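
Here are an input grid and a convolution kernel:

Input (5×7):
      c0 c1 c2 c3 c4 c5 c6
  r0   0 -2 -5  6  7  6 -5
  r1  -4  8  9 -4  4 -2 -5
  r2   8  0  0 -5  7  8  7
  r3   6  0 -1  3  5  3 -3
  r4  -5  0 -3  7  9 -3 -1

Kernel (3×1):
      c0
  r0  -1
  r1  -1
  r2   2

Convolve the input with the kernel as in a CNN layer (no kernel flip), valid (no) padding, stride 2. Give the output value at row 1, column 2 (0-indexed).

6

The receptive field on the input at this output position is [7 / 5 / 9]. Elementwise product with the kernel and sum: 7·-1 + 5·-1 + 9·2.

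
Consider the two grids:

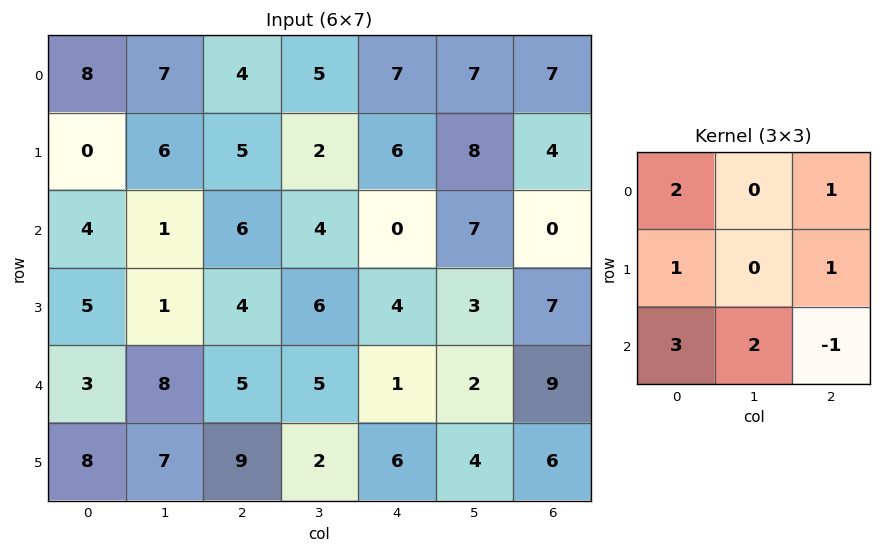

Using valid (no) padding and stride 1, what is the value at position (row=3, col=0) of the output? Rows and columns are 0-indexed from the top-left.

The receptive field on the input at this output position is [5 1 4 / 3 8 5 / 8 7 9]. Elementwise product with the kernel and sum: 5·2 + 4·1 + 3·1 + 5·1 + 8·3 + 7·2 + 9·-1.

51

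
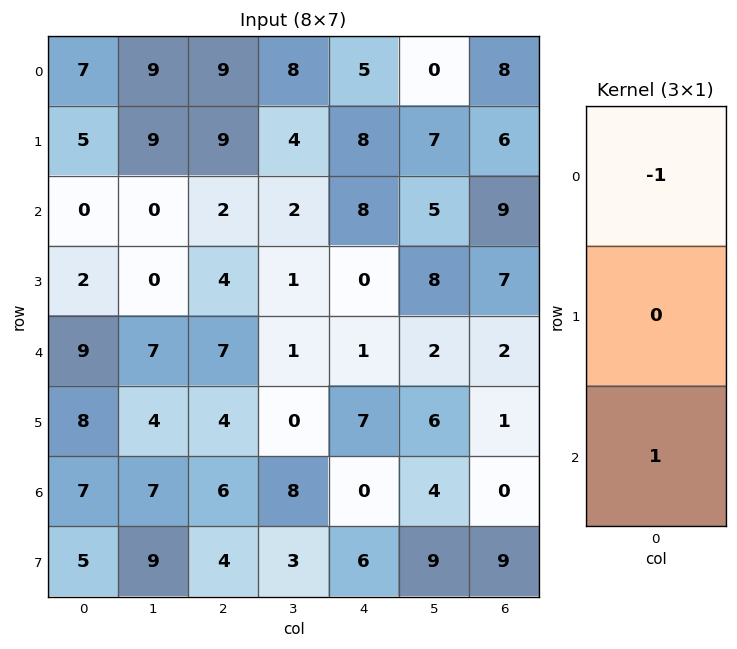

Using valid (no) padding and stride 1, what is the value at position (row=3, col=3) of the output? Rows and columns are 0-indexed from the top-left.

-1

The receptive field on the input at this output position is [1 / 1 / 0]. Elementwise product with the kernel and sum: 1·-1 + 0·1.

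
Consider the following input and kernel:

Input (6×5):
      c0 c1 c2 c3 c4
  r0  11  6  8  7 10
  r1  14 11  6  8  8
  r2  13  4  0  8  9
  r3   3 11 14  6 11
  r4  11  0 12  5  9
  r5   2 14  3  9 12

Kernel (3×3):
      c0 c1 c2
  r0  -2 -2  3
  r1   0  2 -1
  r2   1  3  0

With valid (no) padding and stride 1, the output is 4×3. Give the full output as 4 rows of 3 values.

31 1 32
12 35 35
-15 74 39
46 10 24

Output[0,0]: The receptive field on the input at this output position is [11 6 8 / 14 11 6 / 13 4 0]. Elementwise product with the kernel and sum: 11·-2 + 6·-2 + 8·3 + 11·2 + 6·-1 + 13·1 + 4·3.
Output[0,1]: The receptive field on the input at this output position is [6 8 7 / 11 6 8 / 4 0 8]. Elementwise product with the kernel and sum: 6·-2 + 8·-2 + 7·3 + 6·2 + 8·-1 + 4·1 + 0·3.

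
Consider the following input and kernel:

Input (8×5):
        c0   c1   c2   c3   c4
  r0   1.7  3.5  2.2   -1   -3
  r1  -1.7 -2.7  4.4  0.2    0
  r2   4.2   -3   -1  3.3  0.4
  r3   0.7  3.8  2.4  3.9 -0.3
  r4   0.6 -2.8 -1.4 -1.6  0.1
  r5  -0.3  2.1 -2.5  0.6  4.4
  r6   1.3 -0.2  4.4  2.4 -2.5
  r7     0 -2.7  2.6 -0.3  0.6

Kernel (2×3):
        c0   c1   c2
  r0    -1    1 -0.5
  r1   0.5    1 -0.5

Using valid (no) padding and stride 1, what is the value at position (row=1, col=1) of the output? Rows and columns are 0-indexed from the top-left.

2.85

The receptive field on the input at this output position is [-2.7 4.4 0.2 / -3 -1 3.3]. Elementwise product with the kernel and sum: -2.7·-1 + 4.4·1 + 0.2·-0.5 + -3·0.5 + -1·1 + 3.3·-0.5.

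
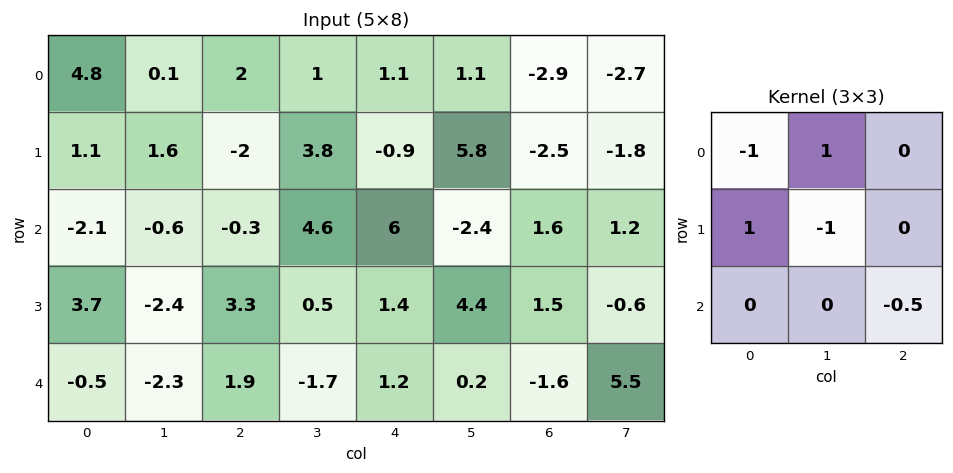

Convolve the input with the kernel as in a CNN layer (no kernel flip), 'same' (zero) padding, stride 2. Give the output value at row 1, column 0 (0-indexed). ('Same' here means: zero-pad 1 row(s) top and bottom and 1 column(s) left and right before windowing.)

4.4

The receptive field on the zero-padded input at this output position is [0 1.1 1.6 / 0 -2.1 -0.6 / 0 3.7 -2.4]. Elementwise product with the kernel and sum: 0·-1 + 1.1·1 + 0·1 + -2.1·-1 + -2.4·-0.5.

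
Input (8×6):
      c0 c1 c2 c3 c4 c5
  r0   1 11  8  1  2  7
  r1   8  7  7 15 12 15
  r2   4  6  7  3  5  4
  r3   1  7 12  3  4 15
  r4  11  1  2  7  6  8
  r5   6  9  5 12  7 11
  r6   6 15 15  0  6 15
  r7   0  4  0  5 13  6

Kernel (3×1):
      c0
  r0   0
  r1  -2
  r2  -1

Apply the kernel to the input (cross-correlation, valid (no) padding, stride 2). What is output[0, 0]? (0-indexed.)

-20

The receptive field on the input at this output position is [1 / 8 / 4]. Elementwise product with the kernel and sum: 8·-2 + 4·-1.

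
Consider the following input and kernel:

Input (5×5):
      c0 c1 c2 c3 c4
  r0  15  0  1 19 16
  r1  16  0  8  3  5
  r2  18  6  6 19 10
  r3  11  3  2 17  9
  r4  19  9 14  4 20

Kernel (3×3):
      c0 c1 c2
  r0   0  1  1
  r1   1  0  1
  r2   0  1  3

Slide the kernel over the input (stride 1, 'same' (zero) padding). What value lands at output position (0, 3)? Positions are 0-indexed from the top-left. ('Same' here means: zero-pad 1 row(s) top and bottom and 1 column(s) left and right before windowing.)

The receptive field on the zero-padded input at this output position is [0 0 0 / 1 19 16 / 8 3 5]. Elementwise product with the kernel and sum: 0·1 + 0·1 + 1·1 + 16·1 + 3·1 + 5·3.

35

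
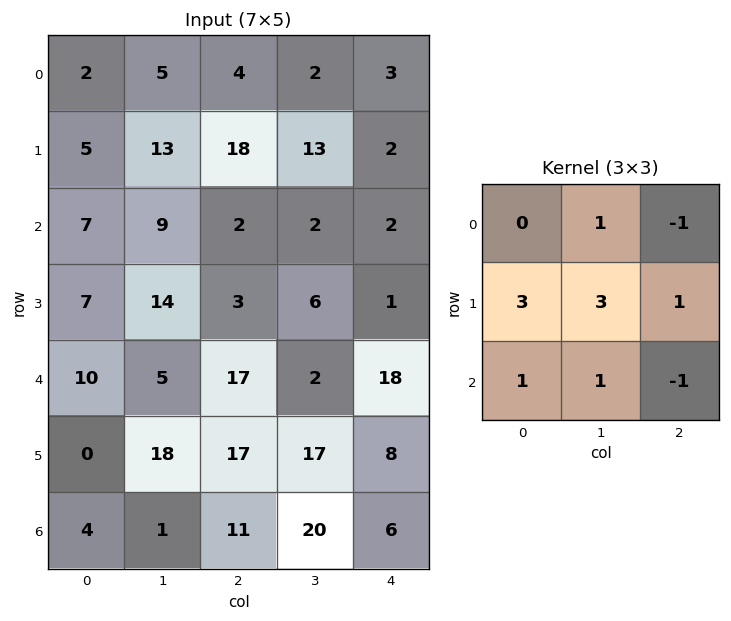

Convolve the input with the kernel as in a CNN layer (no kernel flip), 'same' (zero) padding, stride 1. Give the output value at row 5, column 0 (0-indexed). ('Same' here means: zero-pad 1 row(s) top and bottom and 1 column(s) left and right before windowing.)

The receptive field on the zero-padded input at this output position is [0 10 5 / 0 0 18 / 0 4 1]. Elementwise product with the kernel and sum: 10·1 + 5·-1 + 0·3 + 0·3 + 18·1 + 0·1 + 4·1 + 1·-1.

26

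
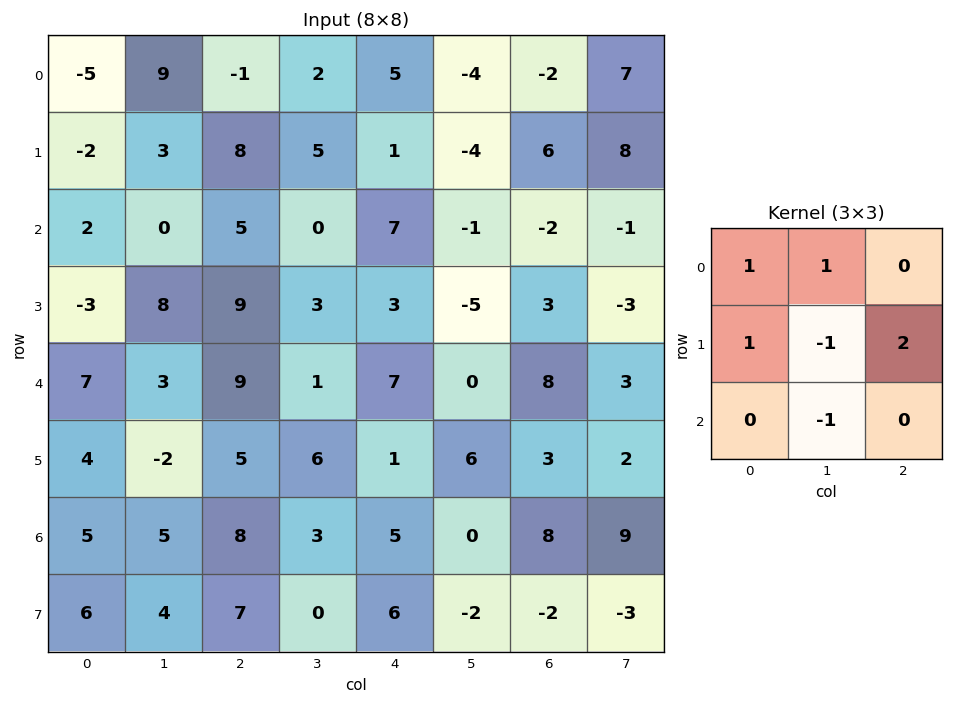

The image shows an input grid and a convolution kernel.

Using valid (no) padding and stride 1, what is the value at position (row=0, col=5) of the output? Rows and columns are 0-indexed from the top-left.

The receptive field on the input at this output position is [-4 -2 7 / -4 6 8 / -1 -2 -1]. Elementwise product with the kernel and sum: -4·1 + -2·1 + -4·1 + 6·-1 + 8·2 + -2·-1.

2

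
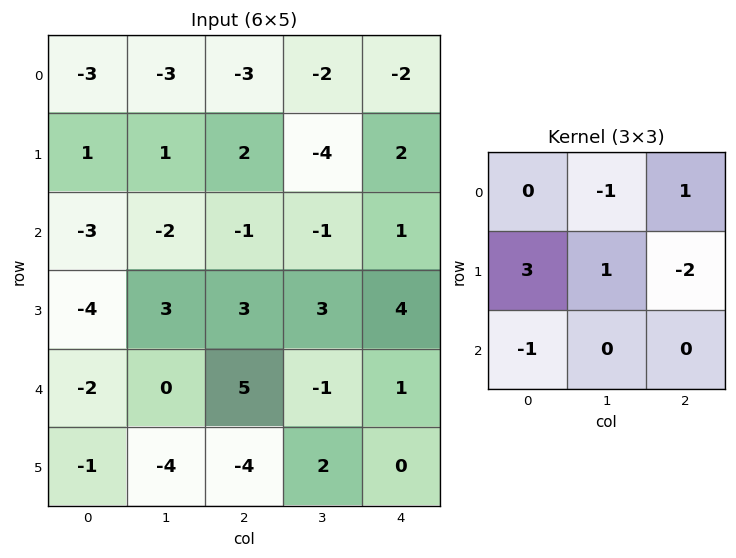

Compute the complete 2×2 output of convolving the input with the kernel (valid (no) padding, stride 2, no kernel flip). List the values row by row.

Output[0,0]: The receptive field on the input at this output position is [-3 -3 -3 / 1 1 2 / -3 -2 -1]. Elementwise product with the kernel and sum: -3·-1 + -3·1 + 1·3 + 1·1 + 2·-2 + -3·-1.
Output[0,1]: The receptive field on the input at this output position is [-3 -2 -2 / 2 -4 2 / -1 -1 1]. Elementwise product with the kernel and sum: -2·-1 + -2·1 + 2·3 + -4·1 + 2·-2 + -1·-1.

3 -1
-12 1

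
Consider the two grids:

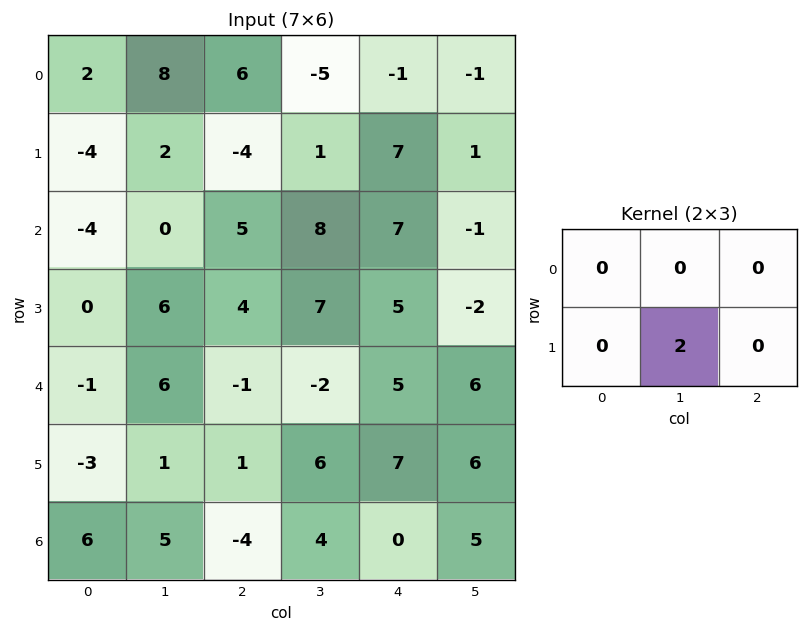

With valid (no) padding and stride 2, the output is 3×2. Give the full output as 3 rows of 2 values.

4 2
12 14
2 12

Output[0,0]: The receptive field on the input at this output position is [2 8 6 / -4 2 -4]. Elementwise product with the kernel and sum: 2·2.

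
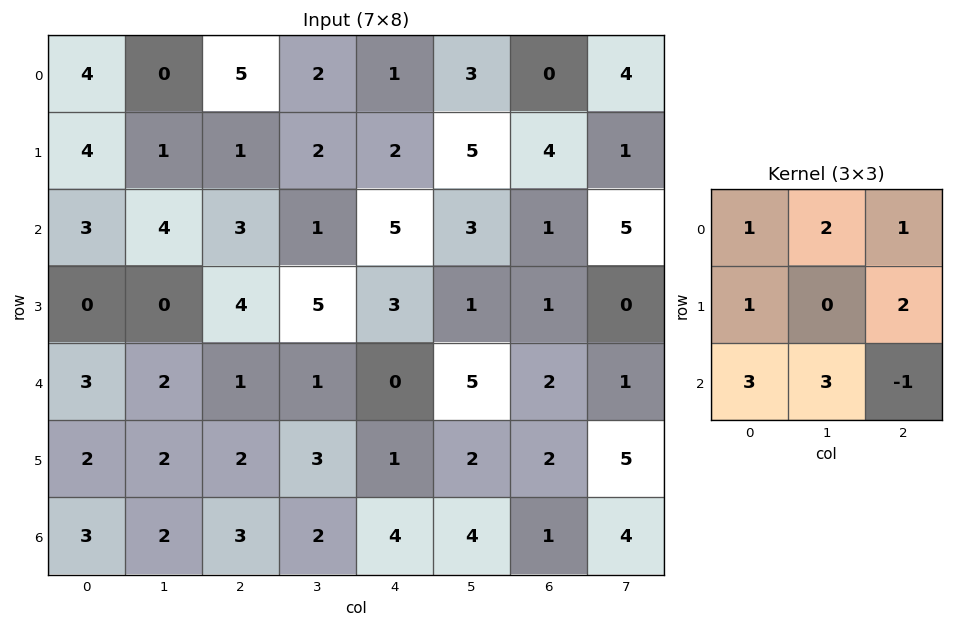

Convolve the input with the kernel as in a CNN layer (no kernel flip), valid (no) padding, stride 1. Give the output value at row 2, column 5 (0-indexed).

31

The receptive field on the input at this output position is [3 1 5 / 1 1 0 / 5 2 1]. Elementwise product with the kernel and sum: 3·1 + 1·2 + 5·1 + 1·1 + 0·2 + 5·3 + 2·3 + 1·-1.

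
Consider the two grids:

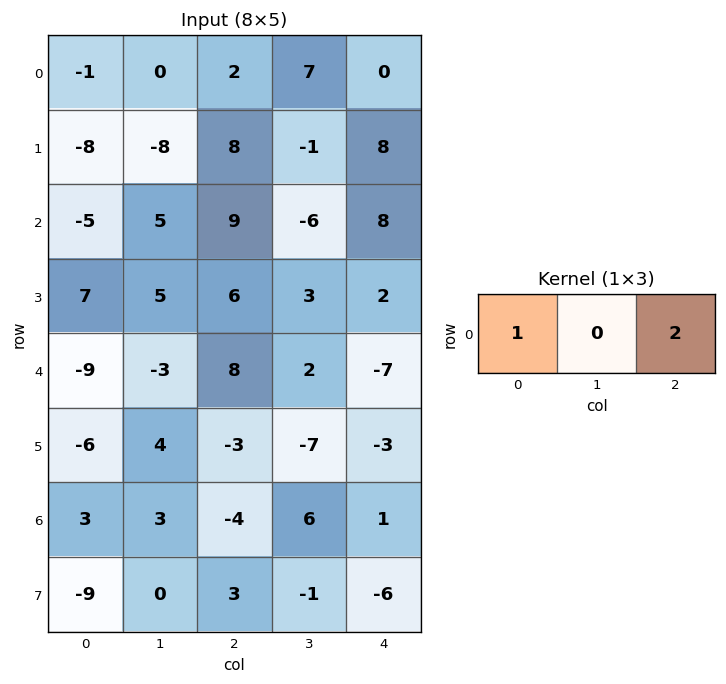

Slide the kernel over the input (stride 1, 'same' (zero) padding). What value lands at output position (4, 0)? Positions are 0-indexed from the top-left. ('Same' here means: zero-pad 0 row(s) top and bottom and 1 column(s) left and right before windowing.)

The receptive field on the zero-padded input at this output position is [0 -9 -3]. Elementwise product with the kernel and sum: 0·1 + -3·2.

-6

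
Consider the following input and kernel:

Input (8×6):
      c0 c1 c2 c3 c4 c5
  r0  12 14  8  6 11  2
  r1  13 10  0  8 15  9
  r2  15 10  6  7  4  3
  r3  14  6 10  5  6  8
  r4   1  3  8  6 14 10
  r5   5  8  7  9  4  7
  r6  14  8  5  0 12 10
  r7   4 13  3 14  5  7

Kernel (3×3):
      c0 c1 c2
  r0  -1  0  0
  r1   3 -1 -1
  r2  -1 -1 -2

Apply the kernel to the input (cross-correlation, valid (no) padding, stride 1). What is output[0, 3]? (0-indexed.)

The receptive field on the input at this output position is [6 11 2 / 8 15 9 / 7 4 3]. Elementwise product with the kernel and sum: 6·-1 + 8·3 + 15·-1 + 9·-1 + 7·-1 + 4·-1 + 3·-2.

-23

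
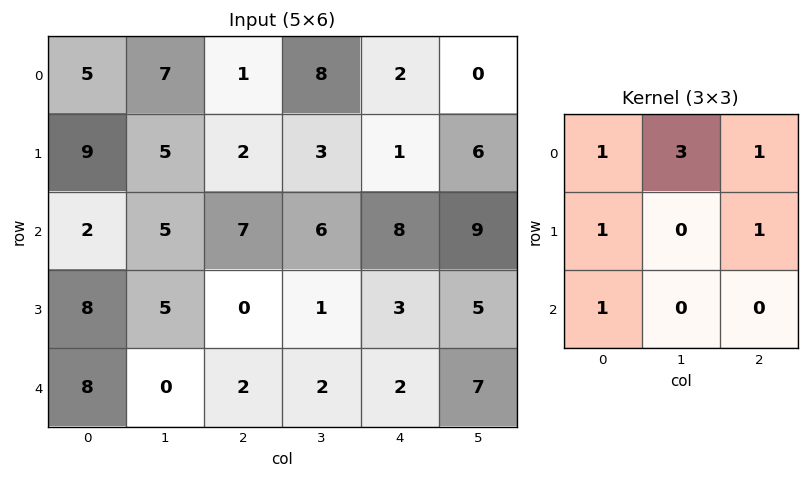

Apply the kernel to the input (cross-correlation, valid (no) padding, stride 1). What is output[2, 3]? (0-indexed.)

47

The receptive field on the input at this output position is [6 8 9 / 1 3 5 / 2 2 7]. Elementwise product with the kernel and sum: 6·1 + 8·3 + 9·1 + 1·1 + 5·1 + 2·1.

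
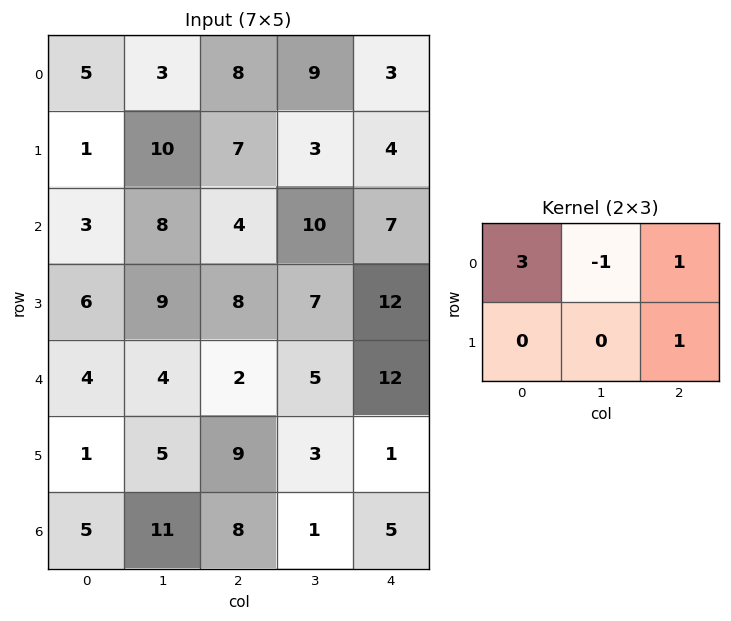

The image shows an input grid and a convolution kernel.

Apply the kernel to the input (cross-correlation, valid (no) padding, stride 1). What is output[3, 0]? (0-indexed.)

19

The receptive field on the input at this output position is [6 9 8 / 4 4 2]. Elementwise product with the kernel and sum: 6·3 + 9·-1 + 8·1 + 2·1.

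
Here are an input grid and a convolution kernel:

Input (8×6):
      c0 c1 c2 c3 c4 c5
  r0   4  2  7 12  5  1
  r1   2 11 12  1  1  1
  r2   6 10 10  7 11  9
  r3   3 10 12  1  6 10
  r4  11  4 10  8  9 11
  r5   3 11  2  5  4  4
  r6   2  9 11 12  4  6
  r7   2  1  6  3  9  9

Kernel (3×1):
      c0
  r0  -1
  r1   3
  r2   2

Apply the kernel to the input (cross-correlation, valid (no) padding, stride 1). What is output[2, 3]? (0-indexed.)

12

The receptive field on the input at this output position is [7 / 1 / 8]. Elementwise product with the kernel and sum: 7·-1 + 1·3 + 8·2.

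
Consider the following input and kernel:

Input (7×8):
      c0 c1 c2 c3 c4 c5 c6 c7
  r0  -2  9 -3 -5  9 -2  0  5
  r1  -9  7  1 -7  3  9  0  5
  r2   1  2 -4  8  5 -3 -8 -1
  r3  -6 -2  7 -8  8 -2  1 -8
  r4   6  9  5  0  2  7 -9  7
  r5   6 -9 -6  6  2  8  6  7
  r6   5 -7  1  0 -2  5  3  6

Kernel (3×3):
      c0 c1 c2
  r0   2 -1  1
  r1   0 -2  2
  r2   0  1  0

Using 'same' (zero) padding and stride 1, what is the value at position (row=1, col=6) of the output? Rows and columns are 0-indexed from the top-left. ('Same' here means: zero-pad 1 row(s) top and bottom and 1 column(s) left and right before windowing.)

The receptive field on the zero-padded input at this output position is [-2 0 5 / 9 0 5 / -3 -8 -1]. Elementwise product with the kernel and sum: -2·2 + 0·-1 + 5·1 + 0·-2 + 5·2 + -8·1.

3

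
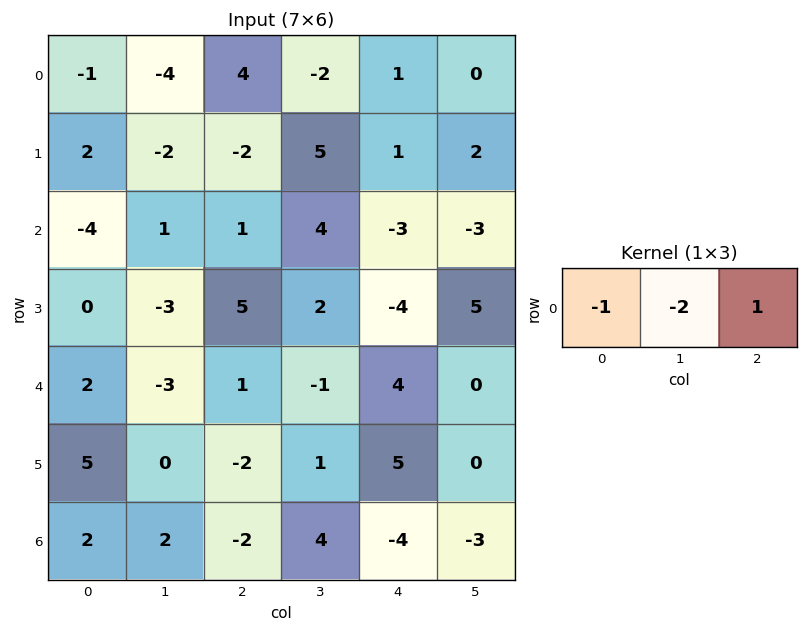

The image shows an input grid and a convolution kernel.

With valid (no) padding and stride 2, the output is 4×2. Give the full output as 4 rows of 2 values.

Output[0,0]: The receptive field on the input at this output position is [-1 -4 4]. Elementwise product with the kernel and sum: -1·-1 + -4·-2 + 4·1.

13 1
3 -12
5 5
-8 -10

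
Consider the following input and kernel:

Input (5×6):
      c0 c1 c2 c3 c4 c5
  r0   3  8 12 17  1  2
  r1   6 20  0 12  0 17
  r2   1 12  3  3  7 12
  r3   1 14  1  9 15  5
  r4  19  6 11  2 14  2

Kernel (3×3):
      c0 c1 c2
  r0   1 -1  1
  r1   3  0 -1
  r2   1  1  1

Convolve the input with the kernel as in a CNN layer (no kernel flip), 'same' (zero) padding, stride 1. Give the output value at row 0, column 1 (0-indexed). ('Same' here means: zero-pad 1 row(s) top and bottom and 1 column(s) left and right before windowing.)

23

The receptive field on the zero-padded input at this output position is [0 0 0 / 3 8 12 / 6 20 0]. Elementwise product with the kernel and sum: 0·1 + 0·-1 + 0·1 + 3·3 + 12·-1 + 6·1 + 20·1 + 0·1.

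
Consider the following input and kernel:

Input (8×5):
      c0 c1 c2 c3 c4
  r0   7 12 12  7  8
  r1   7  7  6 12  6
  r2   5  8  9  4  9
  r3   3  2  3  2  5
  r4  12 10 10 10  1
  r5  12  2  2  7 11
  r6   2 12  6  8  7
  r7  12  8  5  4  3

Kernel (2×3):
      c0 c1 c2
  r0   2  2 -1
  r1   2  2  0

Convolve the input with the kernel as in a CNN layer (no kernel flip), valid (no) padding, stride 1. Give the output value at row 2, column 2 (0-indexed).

The receptive field on the input at this output position is [9 4 9 / 3 2 5]. Elementwise product with the kernel and sum: 9·2 + 4·2 + 9·-1 + 3·2 + 2·2.

27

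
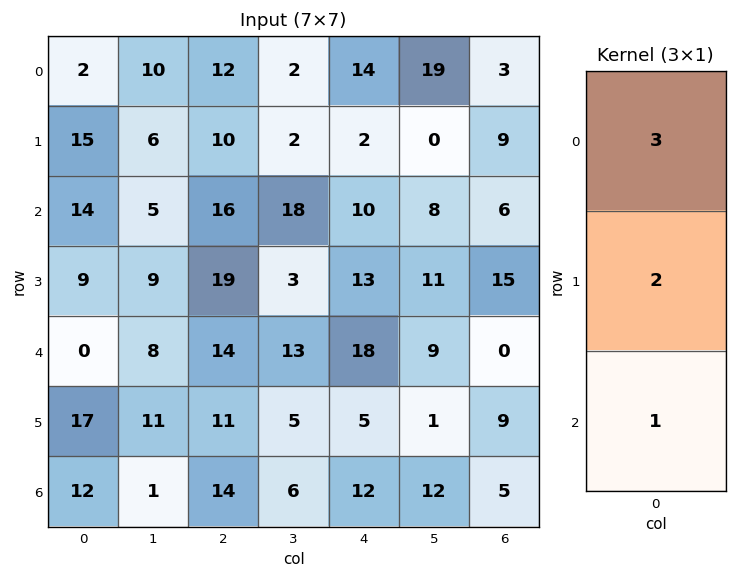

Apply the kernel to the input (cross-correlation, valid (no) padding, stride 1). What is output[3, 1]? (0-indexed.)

54

The receptive field on the input at this output position is [9 / 8 / 11]. Elementwise product with the kernel and sum: 9·3 + 8·2 + 11·1.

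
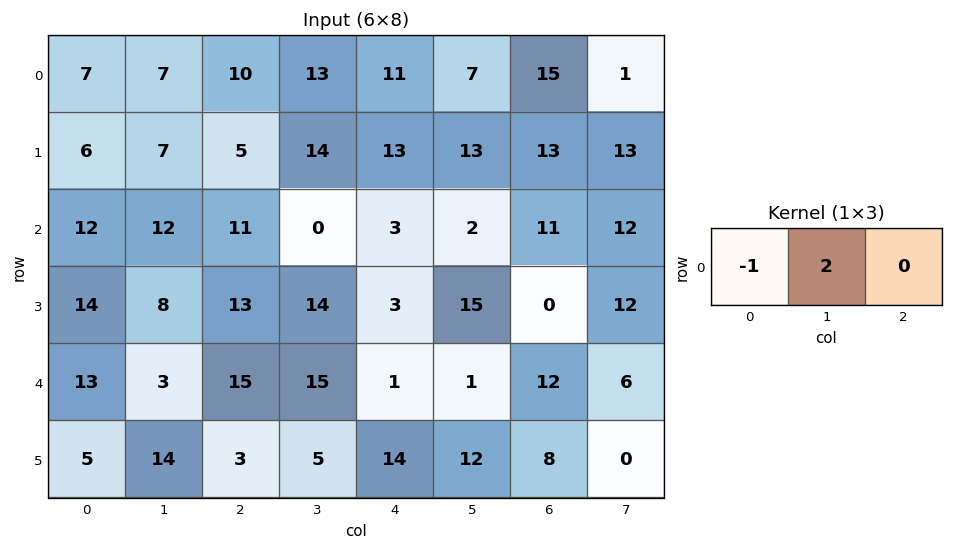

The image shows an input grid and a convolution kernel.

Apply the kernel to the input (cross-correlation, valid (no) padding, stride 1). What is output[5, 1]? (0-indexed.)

-8

The receptive field on the input at this output position is [14 3 5]. Elementwise product with the kernel and sum: 14·-1 + 3·2.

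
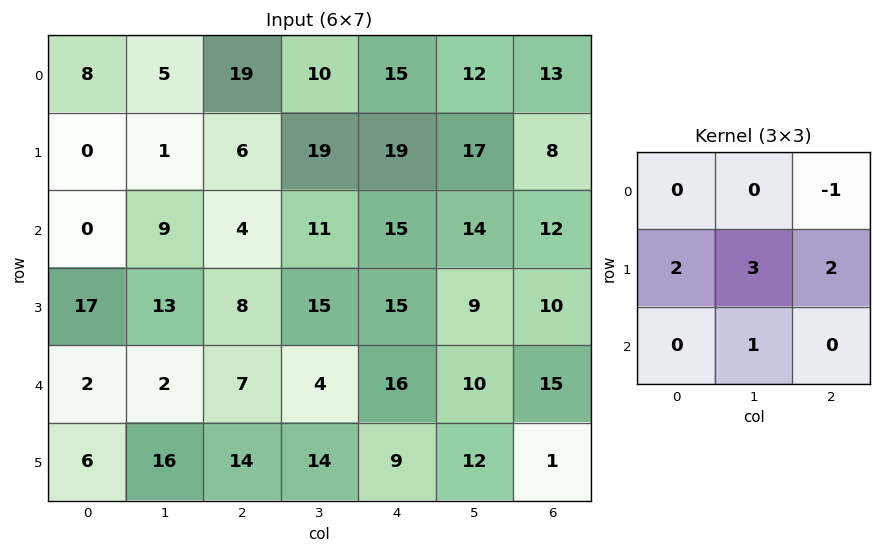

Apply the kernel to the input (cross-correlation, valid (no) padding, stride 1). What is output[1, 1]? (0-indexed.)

41

The receptive field on the input at this output position is [1 6 19 / 9 4 11 / 13 8 15]. Elementwise product with the kernel and sum: 19·-1 + 9·2 + 4·3 + 11·2 + 8·1.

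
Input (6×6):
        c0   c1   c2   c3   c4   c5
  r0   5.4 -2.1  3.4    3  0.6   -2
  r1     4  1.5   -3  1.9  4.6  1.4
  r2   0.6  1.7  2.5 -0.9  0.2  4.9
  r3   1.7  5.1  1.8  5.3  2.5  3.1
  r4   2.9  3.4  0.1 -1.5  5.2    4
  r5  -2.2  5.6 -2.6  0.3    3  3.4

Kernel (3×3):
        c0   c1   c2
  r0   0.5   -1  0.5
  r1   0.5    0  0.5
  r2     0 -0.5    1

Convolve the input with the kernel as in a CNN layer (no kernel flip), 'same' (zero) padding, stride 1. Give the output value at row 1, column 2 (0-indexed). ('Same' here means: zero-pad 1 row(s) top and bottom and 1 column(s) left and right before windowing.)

The receptive field on the zero-padded input at this output position is [-2.1 3.4 3 / 1.5 -3 1.9 / 1.7 2.5 -0.9]. Elementwise product with the kernel and sum: -2.1·0.5 + 3.4·-1 + 3·0.5 + 1.5·0.5 + 1.9·0.5 + 2.5·-0.5 + -0.9·1.

-3.4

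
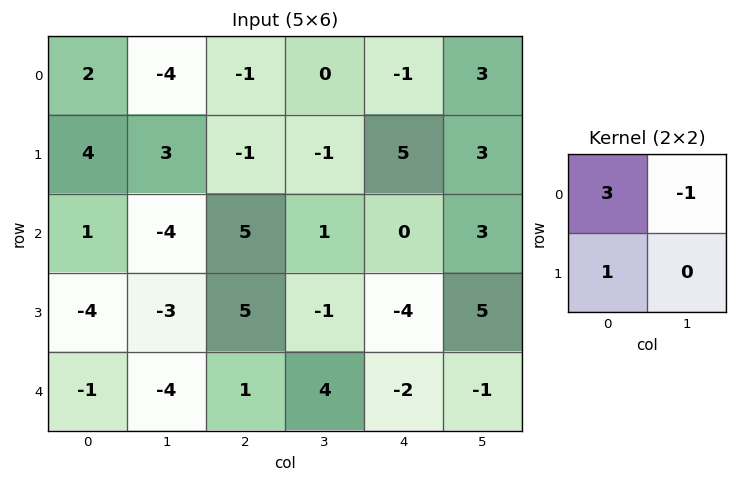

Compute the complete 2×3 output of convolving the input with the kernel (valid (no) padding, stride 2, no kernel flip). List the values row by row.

14 -4 -1
3 19 -7

Output[0,0]: The receptive field on the input at this output position is [2 -4 / 4 3]. Elementwise product with the kernel and sum: 2·3 + -4·-1 + 4·1.
Output[0,1]: The receptive field on the input at this output position is [-1 0 / -1 -1]. Elementwise product with the kernel and sum: -1·3 + 0·-1 + -1·1.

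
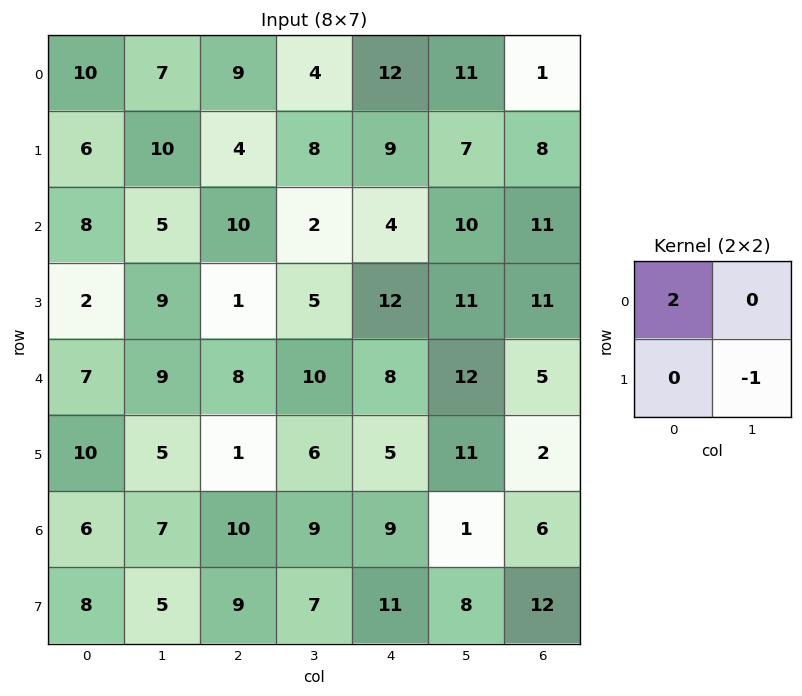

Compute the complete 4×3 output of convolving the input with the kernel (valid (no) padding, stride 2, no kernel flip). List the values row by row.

10 10 17
7 15 -3
9 10 5
7 13 10

Output[0,0]: The receptive field on the input at this output position is [10 7 / 6 10]. Elementwise product with the kernel and sum: 10·2 + 10·-1.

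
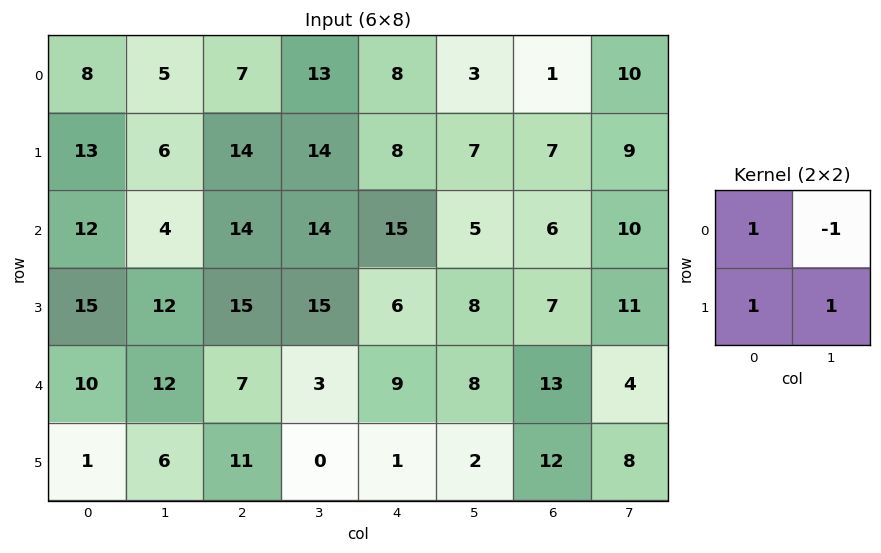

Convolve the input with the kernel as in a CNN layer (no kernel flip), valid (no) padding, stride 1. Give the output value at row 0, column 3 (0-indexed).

The receptive field on the input at this output position is [13 8 / 14 8]. Elementwise product with the kernel and sum: 13·1 + 8·-1 + 14·1 + 8·1.

27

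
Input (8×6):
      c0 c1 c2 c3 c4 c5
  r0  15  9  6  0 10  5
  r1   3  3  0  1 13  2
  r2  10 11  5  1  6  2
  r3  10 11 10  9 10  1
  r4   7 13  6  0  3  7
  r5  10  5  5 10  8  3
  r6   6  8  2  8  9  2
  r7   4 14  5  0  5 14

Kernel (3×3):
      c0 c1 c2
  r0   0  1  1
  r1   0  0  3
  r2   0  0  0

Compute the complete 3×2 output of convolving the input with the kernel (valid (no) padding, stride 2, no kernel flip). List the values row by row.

Output[0,0]: The receptive field on the input at this output position is [15 9 6 / 3 3 0 / 10 11 5]. Elementwise product with the kernel and sum: 9·1 + 6·1 + 0·3.
Output[0,1]: The receptive field on the input at this output position is [6 0 10 / 0 1 13 / 5 1 6]. Elementwise product with the kernel and sum: 0·1 + 10·1 + 13·3.

15 49
46 37
34 27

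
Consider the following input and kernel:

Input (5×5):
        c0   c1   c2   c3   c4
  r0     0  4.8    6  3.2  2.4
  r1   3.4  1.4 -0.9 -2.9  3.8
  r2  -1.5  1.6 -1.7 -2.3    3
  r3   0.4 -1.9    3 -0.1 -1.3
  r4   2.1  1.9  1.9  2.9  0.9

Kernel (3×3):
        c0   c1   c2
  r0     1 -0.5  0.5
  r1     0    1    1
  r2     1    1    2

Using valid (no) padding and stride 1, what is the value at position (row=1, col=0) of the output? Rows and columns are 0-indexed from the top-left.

6.65

The receptive field on the input at this output position is [3.4 1.4 -0.9 / -1.5 1.6 -1.7 / 0.4 -1.9 3]. Elementwise product with the kernel and sum: 3.4·1 + 1.4·-0.5 + -0.9·0.5 + 1.6·1 + -1.7·1 + 0.4·1 + -1.9·1 + 3·2.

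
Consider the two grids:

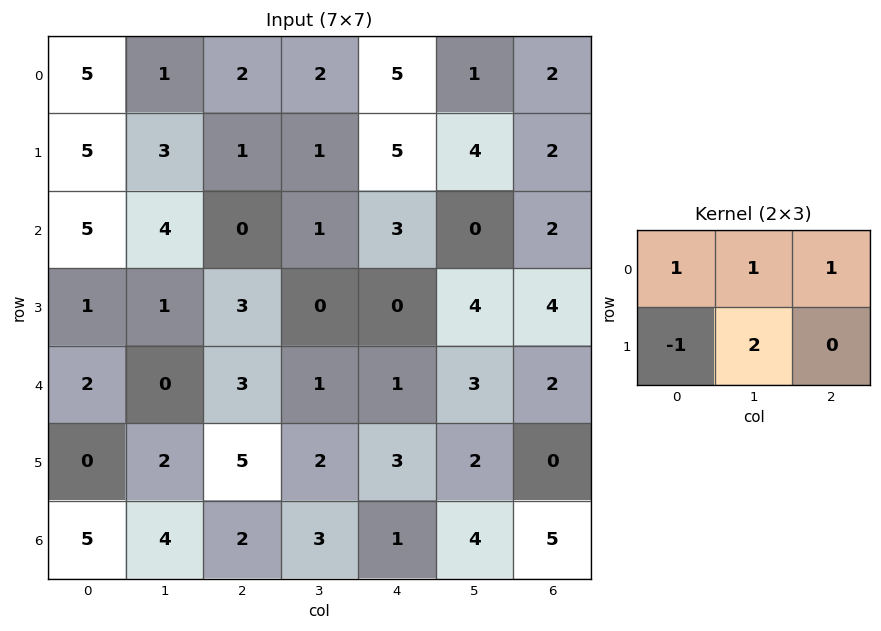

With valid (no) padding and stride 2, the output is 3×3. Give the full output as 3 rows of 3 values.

Output[0,0]: The receptive field on the input at this output position is [5 1 2 / 5 3 1]. Elementwise product with the kernel and sum: 5·1 + 1·1 + 2·1 + 5·-1 + 3·2.
Output[0,1]: The receptive field on the input at this output position is [2 2 5 / 1 1 5]. Elementwise product with the kernel and sum: 2·1 + 2·1 + 5·1 + 1·-1 + 1·2.

9 10 11
10 1 13
9 4 7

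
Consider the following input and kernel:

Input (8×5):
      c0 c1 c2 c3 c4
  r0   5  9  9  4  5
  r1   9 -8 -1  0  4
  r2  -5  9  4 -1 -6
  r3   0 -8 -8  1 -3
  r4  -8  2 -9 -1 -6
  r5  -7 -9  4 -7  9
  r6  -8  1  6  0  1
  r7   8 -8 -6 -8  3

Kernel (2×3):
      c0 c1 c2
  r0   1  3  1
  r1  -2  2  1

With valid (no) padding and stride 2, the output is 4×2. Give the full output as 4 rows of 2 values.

6 32
2 10
-11 -31
-37 6

Output[0,0]: The receptive field on the input at this output position is [5 9 9 / 9 -8 -1]. Elementwise product with the kernel and sum: 5·1 + 9·3 + 9·1 + 9·-2 + -8·2 + -1·1.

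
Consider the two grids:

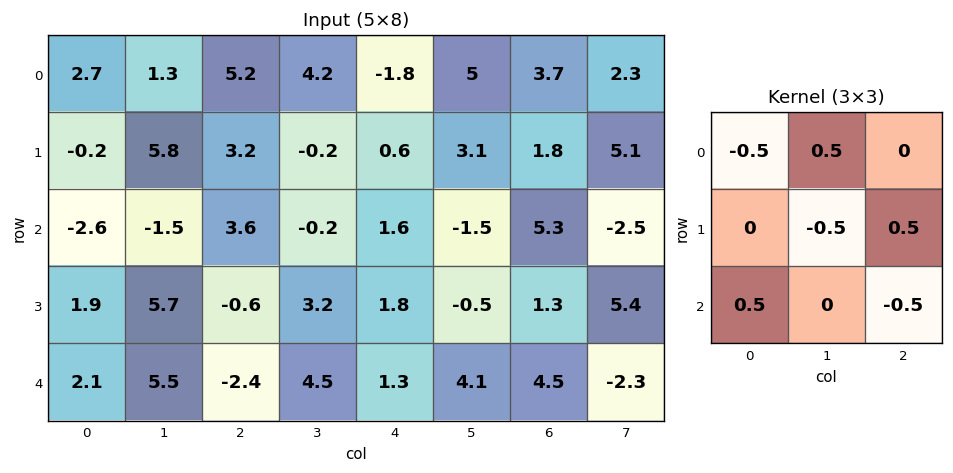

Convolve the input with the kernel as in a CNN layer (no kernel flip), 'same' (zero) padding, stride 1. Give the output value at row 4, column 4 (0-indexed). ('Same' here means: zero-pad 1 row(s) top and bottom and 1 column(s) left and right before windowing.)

0.7

The receptive field on the zero-padded input at this output position is [3.2 1.8 -0.5 / 4.5 1.3 4.1 / 0 0 0]. Elementwise product with the kernel and sum: 3.2·-0.5 + 1.8·0.5 + 1.3·-0.5 + 4.1·0.5 + 0·0.5 + 0·-0.5.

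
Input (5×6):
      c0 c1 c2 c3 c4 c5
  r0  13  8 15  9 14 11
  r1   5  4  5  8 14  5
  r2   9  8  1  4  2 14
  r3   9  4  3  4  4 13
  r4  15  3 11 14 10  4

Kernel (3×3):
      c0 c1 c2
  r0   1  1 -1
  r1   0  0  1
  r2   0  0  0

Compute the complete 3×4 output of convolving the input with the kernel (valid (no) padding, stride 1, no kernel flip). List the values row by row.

Output[0,0]: The receptive field on the input at this output position is [13 8 15 / 5 4 5 / 9 8 1]. Elementwise product with the kernel and sum: 13·1 + 8·1 + 15·-1 + 5·1.

11 22 24 17
5 5 1 31
19 9 7 5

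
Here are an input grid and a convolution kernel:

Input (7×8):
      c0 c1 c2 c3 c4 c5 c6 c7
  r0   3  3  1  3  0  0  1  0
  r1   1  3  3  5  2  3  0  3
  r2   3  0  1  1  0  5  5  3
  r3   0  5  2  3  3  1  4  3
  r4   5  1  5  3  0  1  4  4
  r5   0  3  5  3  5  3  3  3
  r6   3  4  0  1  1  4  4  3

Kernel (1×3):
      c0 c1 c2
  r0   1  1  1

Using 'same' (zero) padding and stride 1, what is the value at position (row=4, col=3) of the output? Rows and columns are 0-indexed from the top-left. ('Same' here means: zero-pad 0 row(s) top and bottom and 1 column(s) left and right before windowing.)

The receptive field on the zero-padded input at this output position is [5 3 0]. Elementwise product with the kernel and sum: 5·1 + 3·1 + 0·1.

8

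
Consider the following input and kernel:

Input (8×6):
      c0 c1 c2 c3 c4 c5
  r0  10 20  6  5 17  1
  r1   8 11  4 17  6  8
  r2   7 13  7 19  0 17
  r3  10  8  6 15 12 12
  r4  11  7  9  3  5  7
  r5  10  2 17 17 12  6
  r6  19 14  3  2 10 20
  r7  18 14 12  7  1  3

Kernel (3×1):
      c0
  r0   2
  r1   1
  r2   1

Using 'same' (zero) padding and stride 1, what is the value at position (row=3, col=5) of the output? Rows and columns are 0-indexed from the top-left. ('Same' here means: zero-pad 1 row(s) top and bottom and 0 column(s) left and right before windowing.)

The receptive field on the zero-padded input at this output position is [17 / 12 / 7]. Elementwise product with the kernel and sum: 17·2 + 12·1 + 7·1.

53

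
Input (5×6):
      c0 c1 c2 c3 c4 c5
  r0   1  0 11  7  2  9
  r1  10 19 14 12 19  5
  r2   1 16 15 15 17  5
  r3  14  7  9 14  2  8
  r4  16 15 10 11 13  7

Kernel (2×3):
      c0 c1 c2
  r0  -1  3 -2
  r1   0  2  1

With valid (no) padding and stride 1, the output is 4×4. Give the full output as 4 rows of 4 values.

Output[0,0]: The receptive field on the input at this output position is [1 0 11 / 10 19 14]. Elementwise product with the kernel and sum: 1·-1 + 0·3 + 11·-2 + 19·2 + 14·1.
Output[0,1]: The receptive field on the input at this output position is [0 11 7 / 19 14 12]. Elementwise product with the kernel and sum: 0·-1 + 11·3 + 7·-2 + 14·2 + 12·1.

29 59 49 24
66 44 31 74
40 31 26 38
29 23 64 9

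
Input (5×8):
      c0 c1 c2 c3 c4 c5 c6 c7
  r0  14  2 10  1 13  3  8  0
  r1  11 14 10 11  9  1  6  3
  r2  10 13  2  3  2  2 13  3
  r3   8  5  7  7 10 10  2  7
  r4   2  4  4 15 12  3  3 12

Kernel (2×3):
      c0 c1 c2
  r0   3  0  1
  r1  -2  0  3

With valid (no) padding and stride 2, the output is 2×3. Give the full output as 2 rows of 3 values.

Output[0,0]: The receptive field on the input at this output position is [14 2 10 / 11 14 10]. Elementwise product with the kernel and sum: 14·3 + 10·1 + 11·-2 + 10·3.

60 50 47
37 24 5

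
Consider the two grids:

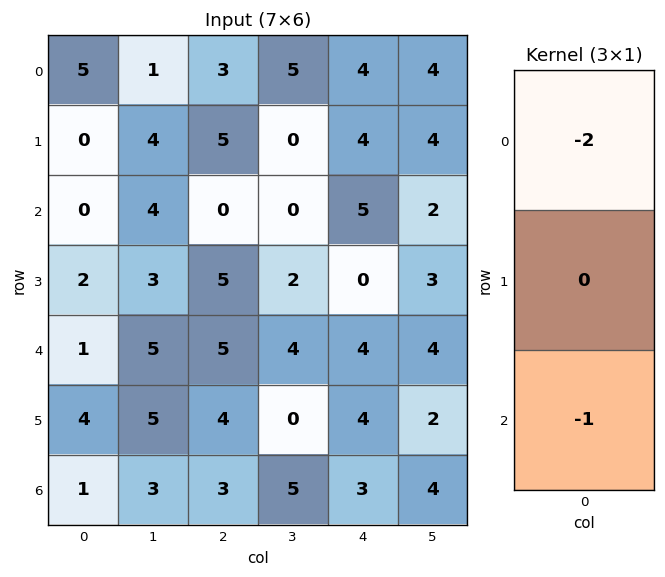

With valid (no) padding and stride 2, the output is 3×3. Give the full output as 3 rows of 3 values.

Output[0,0]: The receptive field on the input at this output position is [5 / 0 / 0]. Elementwise product with the kernel and sum: 5·-2 + 0·-1.

-10 -6 -13
-1 -5 -14
-3 -13 -11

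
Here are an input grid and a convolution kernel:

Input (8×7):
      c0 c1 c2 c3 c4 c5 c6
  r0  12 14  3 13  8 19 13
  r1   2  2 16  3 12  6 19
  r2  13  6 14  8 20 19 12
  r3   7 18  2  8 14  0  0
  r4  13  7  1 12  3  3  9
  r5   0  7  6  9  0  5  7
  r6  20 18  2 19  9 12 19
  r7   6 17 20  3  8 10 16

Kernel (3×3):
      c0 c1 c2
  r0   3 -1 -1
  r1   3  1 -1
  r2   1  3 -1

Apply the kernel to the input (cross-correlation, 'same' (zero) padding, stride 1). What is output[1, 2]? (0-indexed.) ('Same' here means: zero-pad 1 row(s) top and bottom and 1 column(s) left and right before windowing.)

The receptive field on the zero-padded input at this output position is [14 3 13 / 2 16 3 / 6 14 8]. Elementwise product with the kernel and sum: 14·3 + 3·-1 + 13·-1 + 2·3 + 16·1 + 3·-1 + 6·1 + 14·3 + 8·-1.

85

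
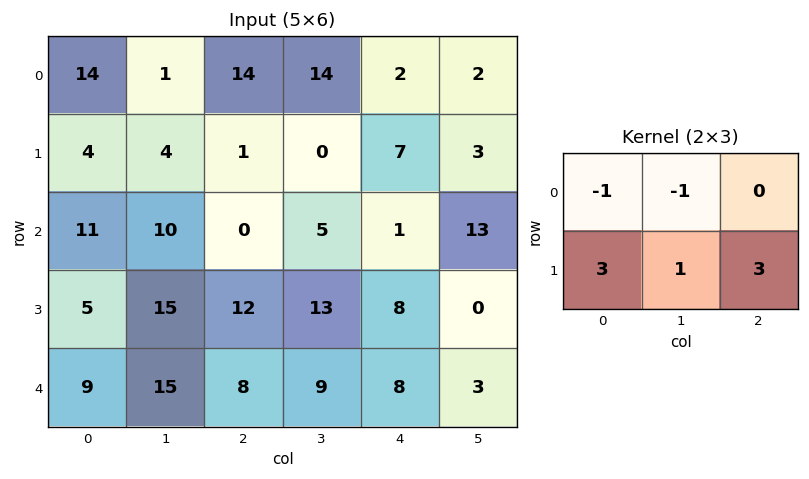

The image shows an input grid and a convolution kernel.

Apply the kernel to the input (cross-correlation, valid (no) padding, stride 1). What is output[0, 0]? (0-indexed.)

The receptive field on the input at this output position is [14 1 14 / 4 4 1]. Elementwise product with the kernel and sum: 14·-1 + 1·-1 + 4·3 + 4·1 + 1·3.

4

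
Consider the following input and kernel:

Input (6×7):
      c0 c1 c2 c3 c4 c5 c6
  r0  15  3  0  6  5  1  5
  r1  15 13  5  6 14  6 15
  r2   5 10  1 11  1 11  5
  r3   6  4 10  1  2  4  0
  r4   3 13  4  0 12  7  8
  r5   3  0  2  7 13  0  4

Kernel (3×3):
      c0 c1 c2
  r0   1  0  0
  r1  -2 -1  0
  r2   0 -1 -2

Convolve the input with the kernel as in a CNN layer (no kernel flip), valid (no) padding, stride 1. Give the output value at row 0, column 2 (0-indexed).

The receptive field on the input at this output position is [0 6 5 / 5 6 14 / 1 11 1]. Elementwise product with the kernel and sum: 0·1 + 5·-2 + 6·-1 + 11·-1 + 1·-2.

-29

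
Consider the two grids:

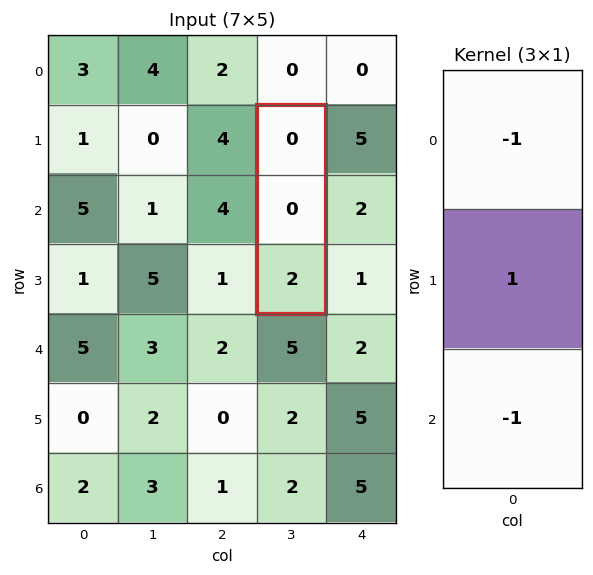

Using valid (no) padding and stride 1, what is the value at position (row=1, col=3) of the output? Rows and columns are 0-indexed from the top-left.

-2

The receptive field on the input at this output position is [0 / 0 / 2]. Elementwise product with the kernel and sum: 0·-1 + 0·1 + 2·-1.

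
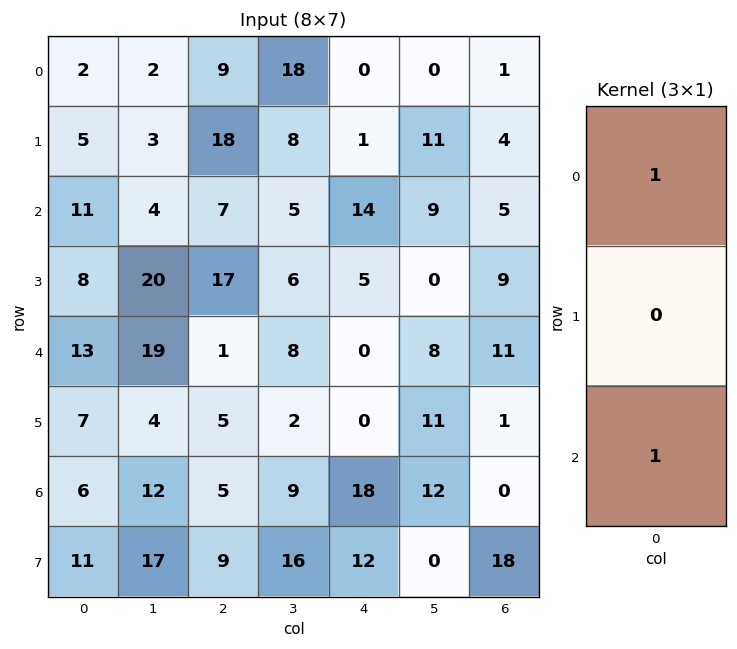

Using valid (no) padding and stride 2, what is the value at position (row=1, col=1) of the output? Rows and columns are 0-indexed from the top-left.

The receptive field on the input at this output position is [7 / 17 / 1]. Elementwise product with the kernel and sum: 7·1 + 1·1.

8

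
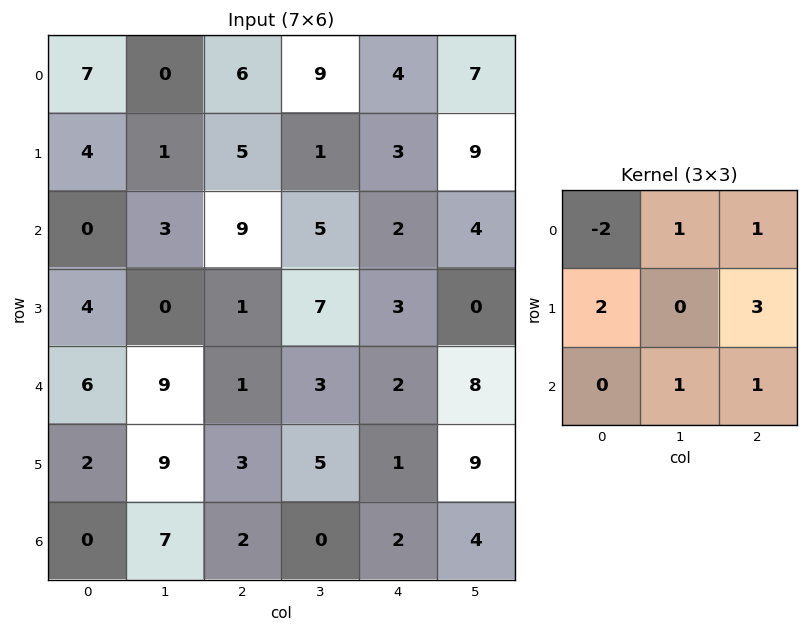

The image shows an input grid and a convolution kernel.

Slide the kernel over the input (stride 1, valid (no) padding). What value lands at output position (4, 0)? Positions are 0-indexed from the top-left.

The receptive field on the input at this output position is [6 9 1 / 2 9 3 / 0 7 2]. Elementwise product with the kernel and sum: 6·-2 + 9·1 + 1·1 + 2·2 + 3·3 + 7·1 + 2·1.

20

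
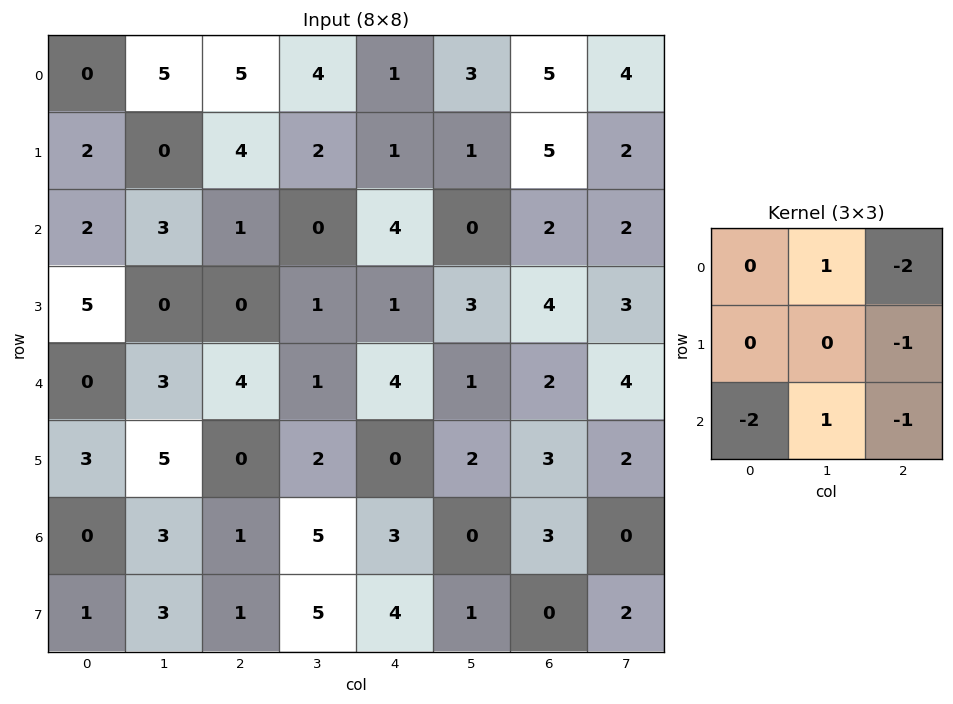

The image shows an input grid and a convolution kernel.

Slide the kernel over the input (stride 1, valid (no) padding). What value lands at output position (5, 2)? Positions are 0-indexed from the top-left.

-2

The receptive field on the input at this output position is [0 2 0 / 1 5 3 / 1 5 4]. Elementwise product with the kernel and sum: 2·1 + 0·-2 + 3·-1 + 1·-2 + 5·1 + 4·-1.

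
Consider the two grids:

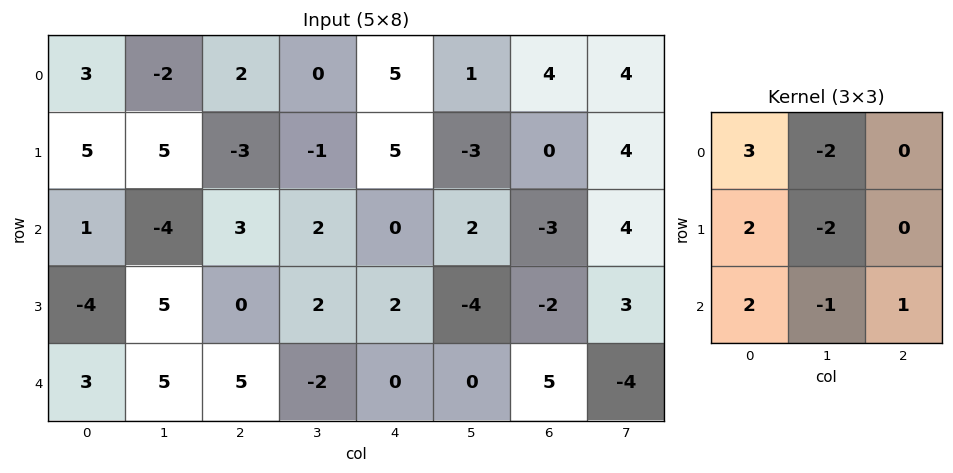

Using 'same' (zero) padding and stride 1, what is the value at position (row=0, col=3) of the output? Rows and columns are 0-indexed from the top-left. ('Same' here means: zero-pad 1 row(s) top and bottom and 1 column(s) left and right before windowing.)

The receptive field on the zero-padded input at this output position is [0 0 0 / 2 0 5 / -3 -1 5]. Elementwise product with the kernel and sum: 0·3 + 0·-2 + 2·2 + 0·-2 + -3·2 + -1·-1 + 5·1.

4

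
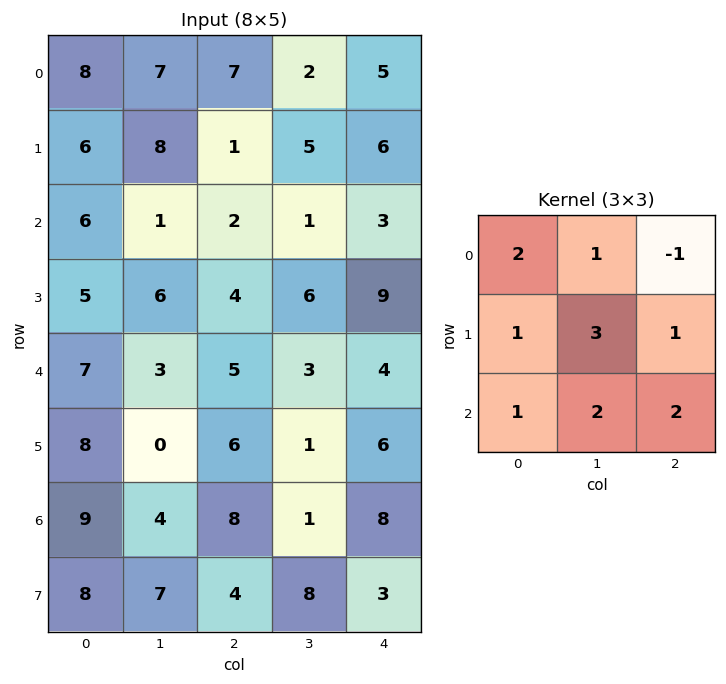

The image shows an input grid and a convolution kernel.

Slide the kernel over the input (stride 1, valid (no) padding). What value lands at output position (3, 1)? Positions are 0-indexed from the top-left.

45

The receptive field on the input at this output position is [6 4 6 / 3 5 3 / 0 6 1]. Elementwise product with the kernel and sum: 6·2 + 4·1 + 6·-1 + 3·1 + 5·3 + 3·1 + 0·1 + 6·2 + 1·2.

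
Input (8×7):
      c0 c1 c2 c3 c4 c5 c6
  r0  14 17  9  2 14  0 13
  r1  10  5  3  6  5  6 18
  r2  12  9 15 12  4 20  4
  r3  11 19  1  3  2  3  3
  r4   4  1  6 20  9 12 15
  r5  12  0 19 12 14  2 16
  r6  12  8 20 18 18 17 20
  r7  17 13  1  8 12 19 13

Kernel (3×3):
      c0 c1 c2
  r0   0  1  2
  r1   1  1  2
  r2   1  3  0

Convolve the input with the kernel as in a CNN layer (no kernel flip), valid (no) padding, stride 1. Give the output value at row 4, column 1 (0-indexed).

The receptive field on the input at this output position is [1 6 20 / 0 19 12 / 8 20 18]. Elementwise product with the kernel and sum: 6·1 + 20·2 + 0·1 + 19·1 + 12·2 + 8·1 + 20·3.

157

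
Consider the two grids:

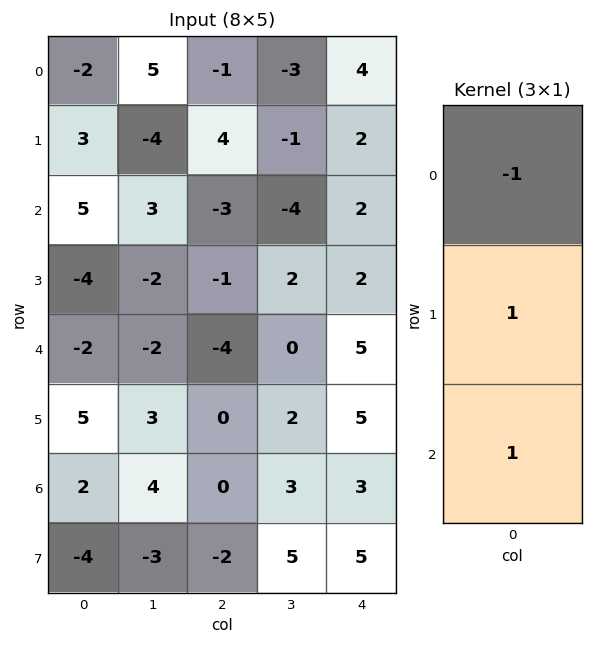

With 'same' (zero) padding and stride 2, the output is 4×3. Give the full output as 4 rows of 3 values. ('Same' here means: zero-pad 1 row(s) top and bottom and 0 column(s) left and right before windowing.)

1 3 6
-2 -8 2
7 -3 8
-7 -2 3

Output[0,0]: The receptive field on the zero-padded input at this output position is [0 / -2 / 3]. Elementwise product with the kernel and sum: 0·-1 + -2·1 + 3·1.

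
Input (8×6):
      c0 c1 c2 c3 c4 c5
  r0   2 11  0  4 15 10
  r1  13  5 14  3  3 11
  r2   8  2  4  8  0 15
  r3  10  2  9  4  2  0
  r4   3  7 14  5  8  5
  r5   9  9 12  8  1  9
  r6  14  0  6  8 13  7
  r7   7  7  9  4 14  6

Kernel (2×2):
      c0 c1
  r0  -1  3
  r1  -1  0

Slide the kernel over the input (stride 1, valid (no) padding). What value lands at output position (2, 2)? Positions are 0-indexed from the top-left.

11

The receptive field on the input at this output position is [4 8 / 9 4]. Elementwise product with the kernel and sum: 4·-1 + 8·3 + 9·-1.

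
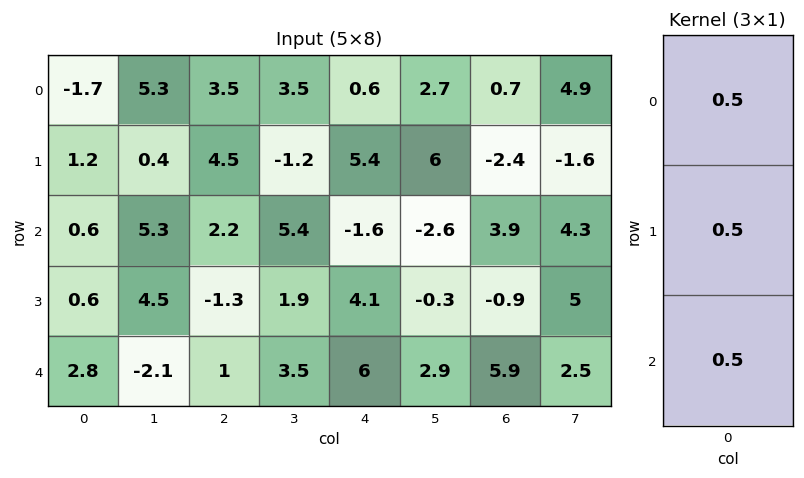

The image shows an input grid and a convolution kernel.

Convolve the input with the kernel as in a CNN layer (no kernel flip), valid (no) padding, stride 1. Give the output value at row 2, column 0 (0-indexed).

The receptive field on the input at this output position is [0.6 / 0.6 / 2.8]. Elementwise product with the kernel and sum: 0.6·0.5 + 0.6·0.5 + 2.8·0.5.

2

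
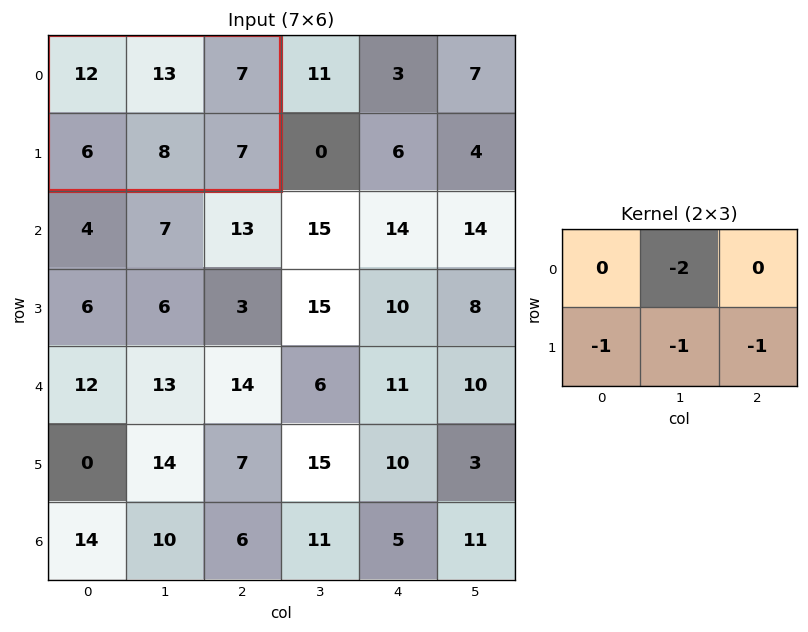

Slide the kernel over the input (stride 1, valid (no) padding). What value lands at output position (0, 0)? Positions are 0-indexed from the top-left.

-47

The receptive field on the input at this output position is [12 13 7 / 6 8 7]. Elementwise product with the kernel and sum: 13·-2 + 6·-1 + 8·-1 + 7·-1.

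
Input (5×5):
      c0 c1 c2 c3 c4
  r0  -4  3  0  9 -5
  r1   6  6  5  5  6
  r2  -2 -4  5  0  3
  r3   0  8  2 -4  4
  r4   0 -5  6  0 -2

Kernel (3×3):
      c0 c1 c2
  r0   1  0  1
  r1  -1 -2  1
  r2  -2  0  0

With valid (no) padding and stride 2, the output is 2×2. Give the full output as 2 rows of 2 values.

Output[0,0]: The receptive field on the input at this output position is [-4 3 0 / 6 6 5 / -2 -4 5]. Elementwise product with the kernel and sum: -4·1 + 0·1 + 6·-1 + 6·-2 + 5·1 + -2·-2.
Output[0,1]: The receptive field on the input at this output position is [0 9 -5 / 5 5 6 / 5 0 3]. Elementwise product with the kernel and sum: 0·1 + -5·1 + 5·-1 + 5·-2 + 6·1 + 5·-2.

-13 -24
-11 6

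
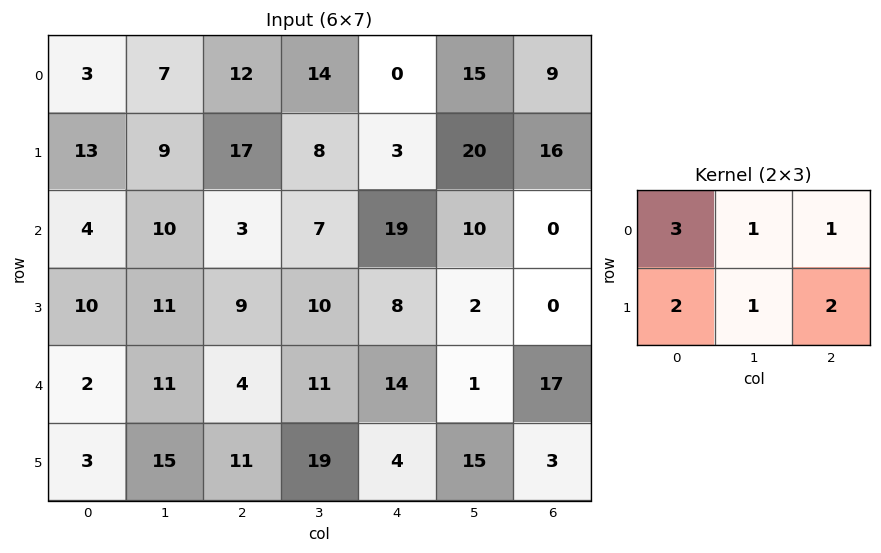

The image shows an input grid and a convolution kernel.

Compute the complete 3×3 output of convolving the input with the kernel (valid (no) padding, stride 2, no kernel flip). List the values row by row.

Output[0,0]: The receptive field on the input at this output position is [3 7 12 / 13 9 17]. Elementwise product with the kernel and sum: 3·3 + 7·1 + 12·1 + 13·2 + 9·1 + 17·2.
Output[0,1]: The receptive field on the input at this output position is [12 14 0 / 17 8 3]. Elementwise product with the kernel and sum: 12·3 + 14·1 + 0·1 + 17·2 + 8·1 + 3·2.

97 98 82
74 79 85
64 86 89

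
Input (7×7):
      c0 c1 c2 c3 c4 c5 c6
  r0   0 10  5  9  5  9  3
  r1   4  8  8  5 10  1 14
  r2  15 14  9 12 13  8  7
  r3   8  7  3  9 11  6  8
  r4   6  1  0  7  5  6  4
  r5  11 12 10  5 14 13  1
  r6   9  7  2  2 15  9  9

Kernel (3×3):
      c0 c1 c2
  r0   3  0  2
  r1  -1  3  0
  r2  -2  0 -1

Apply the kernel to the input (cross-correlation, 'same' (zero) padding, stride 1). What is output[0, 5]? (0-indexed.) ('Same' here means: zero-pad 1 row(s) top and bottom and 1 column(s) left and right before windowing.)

The receptive field on the zero-padded input at this output position is [0 0 0 / 5 9 3 / 10 1 14]. Elementwise product with the kernel and sum: 0·3 + 0·2 + 5·-1 + 9·3 + 10·-2 + 14·-1.

-12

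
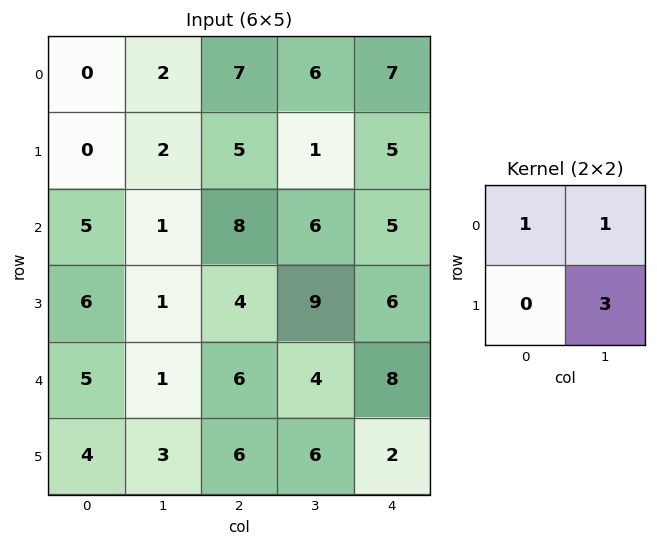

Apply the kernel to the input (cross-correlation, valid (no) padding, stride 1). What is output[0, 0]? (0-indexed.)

The receptive field on the input at this output position is [0 2 / 0 2]. Elementwise product with the kernel and sum: 0·1 + 2·1 + 2·3.

8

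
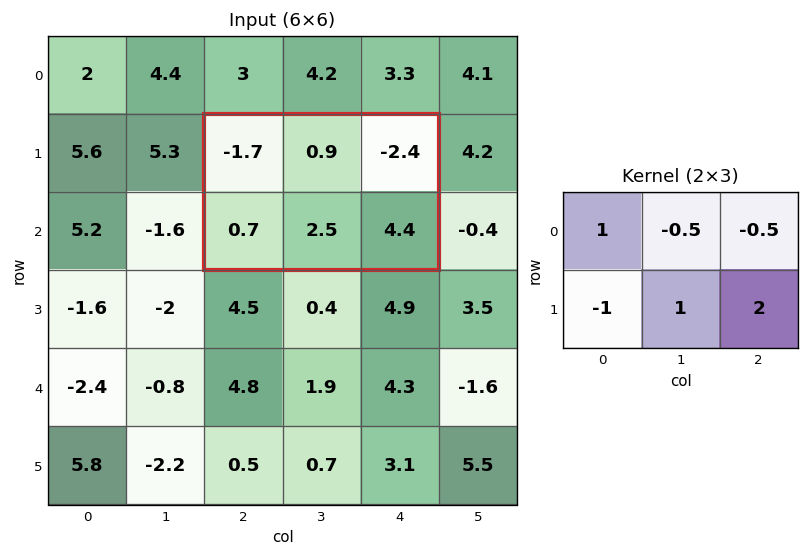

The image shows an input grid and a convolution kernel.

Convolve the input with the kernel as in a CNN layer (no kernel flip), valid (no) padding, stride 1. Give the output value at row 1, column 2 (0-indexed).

The receptive field on the input at this output position is [-1.7 0.9 -2.4 / 0.7 2.5 4.4]. Elementwise product with the kernel and sum: -1.7·1 + 0.9·-0.5 + -2.4·-0.5 + 0.7·-1 + 2.5·1 + 4.4·2.

9.65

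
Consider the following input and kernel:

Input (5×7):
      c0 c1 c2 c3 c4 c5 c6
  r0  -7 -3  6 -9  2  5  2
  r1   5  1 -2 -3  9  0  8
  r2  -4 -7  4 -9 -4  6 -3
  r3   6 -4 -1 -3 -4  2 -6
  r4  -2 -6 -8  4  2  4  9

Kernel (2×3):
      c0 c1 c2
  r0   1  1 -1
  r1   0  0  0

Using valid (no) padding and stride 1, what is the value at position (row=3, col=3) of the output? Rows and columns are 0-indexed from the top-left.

The receptive field on the input at this output position is [-3 -4 2 / 4 2 4]. Elementwise product with the kernel and sum: -3·1 + -4·1 + 2·-1.

-9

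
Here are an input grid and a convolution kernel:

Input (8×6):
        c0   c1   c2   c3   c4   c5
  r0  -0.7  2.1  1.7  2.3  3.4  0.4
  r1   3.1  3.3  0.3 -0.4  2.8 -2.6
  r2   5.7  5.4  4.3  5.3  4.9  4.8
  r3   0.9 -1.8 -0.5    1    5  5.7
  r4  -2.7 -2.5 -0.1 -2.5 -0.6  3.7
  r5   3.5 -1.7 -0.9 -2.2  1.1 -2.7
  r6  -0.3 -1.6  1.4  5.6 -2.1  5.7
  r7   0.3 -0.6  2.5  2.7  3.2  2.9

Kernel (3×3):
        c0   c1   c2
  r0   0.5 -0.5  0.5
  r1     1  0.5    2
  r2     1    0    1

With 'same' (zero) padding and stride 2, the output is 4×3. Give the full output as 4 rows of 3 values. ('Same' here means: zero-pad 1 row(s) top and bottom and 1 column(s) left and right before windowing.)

Output[0,0]: The receptive field on the zero-padded input at this output position is [0 0 0 / 0 -0.7 2.1 / 0 3.1 3.3]. Elementwise product with the kernel and sum: 0·0.5 + 0·-0.5 + 0·0.5 + 0·1 + -0.7·0.5 + 2.1·2 + 0·1 + 3.3·1.
Output[0,1]: The receptive field on the zero-padded input at this output position is [0 0 0 / 2.1 1.7 2.3 / 3.3 0.3 -0.4]. Elementwise product with the kernel and sum: 0·0.5 + 0·-0.5 + 0·0.5 + 2.1·1 + 1.7·0.5 + 2.3·2 + 3.3·1 + -0.4·1.

7.15 10.45 1.8
11.95 18.65 21.15
-9.4 -11.6 0.55
-6.55 10.9 18.55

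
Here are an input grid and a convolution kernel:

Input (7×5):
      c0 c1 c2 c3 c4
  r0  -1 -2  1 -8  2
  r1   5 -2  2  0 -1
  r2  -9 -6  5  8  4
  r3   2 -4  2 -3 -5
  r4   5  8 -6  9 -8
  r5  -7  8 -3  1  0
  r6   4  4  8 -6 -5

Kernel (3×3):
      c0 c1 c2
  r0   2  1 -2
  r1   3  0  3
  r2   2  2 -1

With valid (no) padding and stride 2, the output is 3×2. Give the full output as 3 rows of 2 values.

Output[0,0]: The receptive field on the input at this output position is [-1 -2 1 / 5 -2 2 / -9 -6 5]. Elementwise product with the kernel and sum: -1·2 + -2·1 + 1·-2 + 5·3 + 2·3 + -9·2 + -6·2 + 5·-1.

-20 15
10 15
8 13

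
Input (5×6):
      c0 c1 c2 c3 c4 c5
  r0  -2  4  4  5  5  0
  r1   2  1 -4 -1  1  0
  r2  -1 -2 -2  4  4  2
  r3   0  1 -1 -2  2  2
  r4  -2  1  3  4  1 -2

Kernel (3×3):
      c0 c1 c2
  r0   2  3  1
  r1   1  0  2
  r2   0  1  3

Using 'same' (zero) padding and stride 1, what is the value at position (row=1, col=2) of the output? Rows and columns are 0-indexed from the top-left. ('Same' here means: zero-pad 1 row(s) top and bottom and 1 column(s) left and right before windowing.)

The receptive field on the zero-padded input at this output position is [4 4 5 / 1 -4 -1 / -2 -2 4]. Elementwise product with the kernel and sum: 4·2 + 4·3 + 5·1 + 1·1 + -1·2 + -2·1 + 4·3.

34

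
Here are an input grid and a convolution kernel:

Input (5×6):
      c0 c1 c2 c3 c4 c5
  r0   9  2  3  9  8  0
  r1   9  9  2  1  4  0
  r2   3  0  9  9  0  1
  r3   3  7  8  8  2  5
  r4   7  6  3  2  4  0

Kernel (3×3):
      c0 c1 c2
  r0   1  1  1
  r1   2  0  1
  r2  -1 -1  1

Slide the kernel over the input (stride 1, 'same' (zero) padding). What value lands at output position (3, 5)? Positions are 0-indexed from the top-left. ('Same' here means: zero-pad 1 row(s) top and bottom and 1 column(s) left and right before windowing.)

1

The receptive field on the zero-padded input at this output position is [0 1 0 / 2 5 0 / 4 0 0]. Elementwise product with the kernel and sum: 0·1 + 1·1 + 0·1 + 2·2 + 0·1 + 4·-1 + 0·-1 + 0·1.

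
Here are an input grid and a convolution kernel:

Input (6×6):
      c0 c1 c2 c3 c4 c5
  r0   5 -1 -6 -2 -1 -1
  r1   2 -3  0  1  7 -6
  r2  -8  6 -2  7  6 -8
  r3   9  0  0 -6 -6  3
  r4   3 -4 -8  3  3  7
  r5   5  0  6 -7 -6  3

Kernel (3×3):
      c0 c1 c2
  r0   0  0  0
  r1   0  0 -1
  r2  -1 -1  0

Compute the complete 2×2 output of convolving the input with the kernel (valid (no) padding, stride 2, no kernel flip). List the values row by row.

2 -12
1 11

Output[0,0]: The receptive field on the input at this output position is [5 -1 -6 / 2 -3 0 / -8 6 -2]. Elementwise product with the kernel and sum: 0·-1 + -8·-1 + 6·-1.
Output[0,1]: The receptive field on the input at this output position is [-6 -2 -1 / 0 1 7 / -2 7 6]. Elementwise product with the kernel and sum: 7·-1 + -2·-1 + 7·-1.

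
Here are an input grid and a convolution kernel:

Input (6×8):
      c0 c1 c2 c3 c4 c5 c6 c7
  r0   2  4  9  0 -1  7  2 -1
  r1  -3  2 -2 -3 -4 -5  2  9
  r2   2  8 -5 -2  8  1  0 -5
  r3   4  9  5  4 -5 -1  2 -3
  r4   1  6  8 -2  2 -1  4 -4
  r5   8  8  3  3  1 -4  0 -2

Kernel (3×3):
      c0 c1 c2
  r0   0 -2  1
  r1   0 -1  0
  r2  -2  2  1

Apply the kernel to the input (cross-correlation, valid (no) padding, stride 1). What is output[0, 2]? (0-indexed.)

16

The receptive field on the input at this output position is [9 0 -1 / -2 -3 -4 / -5 -2 8]. Elementwise product with the kernel and sum: 0·-2 + -1·1 + -3·-1 + -5·-2 + -2·2 + 8·1.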